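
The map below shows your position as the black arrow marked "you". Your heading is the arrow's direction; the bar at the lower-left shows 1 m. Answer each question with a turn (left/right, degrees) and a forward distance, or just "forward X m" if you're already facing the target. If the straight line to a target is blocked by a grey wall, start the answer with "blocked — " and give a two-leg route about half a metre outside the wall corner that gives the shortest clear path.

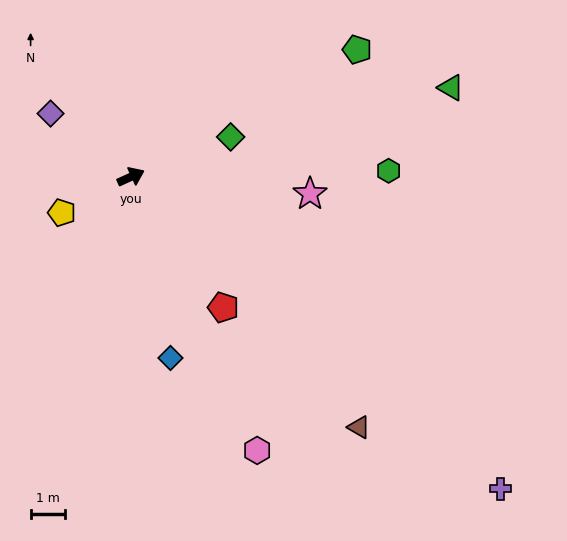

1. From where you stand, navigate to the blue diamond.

turn right 102°, forward 5.4 m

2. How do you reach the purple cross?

turn right 65°, forward 14.0 m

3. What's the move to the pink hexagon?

turn right 90°, forward 8.7 m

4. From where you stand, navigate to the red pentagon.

turn right 79°, forward 4.6 m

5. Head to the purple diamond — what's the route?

turn left 117°, forward 3.0 m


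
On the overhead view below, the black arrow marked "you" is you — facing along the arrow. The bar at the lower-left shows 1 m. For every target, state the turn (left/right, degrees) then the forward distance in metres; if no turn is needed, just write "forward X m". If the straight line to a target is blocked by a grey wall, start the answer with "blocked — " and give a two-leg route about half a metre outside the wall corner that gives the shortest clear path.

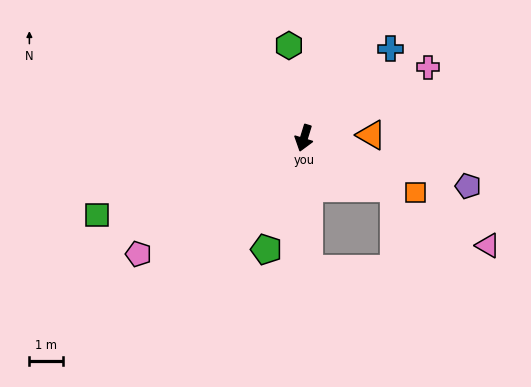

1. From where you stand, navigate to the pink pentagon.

turn right 38°, forward 6.0 m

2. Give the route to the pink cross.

turn left 137°, forward 4.2 m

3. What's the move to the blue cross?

turn left 153°, forward 3.7 m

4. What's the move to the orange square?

turn left 81°, forward 3.7 m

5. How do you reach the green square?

turn right 52°, forward 6.6 m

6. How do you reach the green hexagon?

turn right 154°, forward 2.8 m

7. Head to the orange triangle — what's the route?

turn left 110°, forward 2.0 m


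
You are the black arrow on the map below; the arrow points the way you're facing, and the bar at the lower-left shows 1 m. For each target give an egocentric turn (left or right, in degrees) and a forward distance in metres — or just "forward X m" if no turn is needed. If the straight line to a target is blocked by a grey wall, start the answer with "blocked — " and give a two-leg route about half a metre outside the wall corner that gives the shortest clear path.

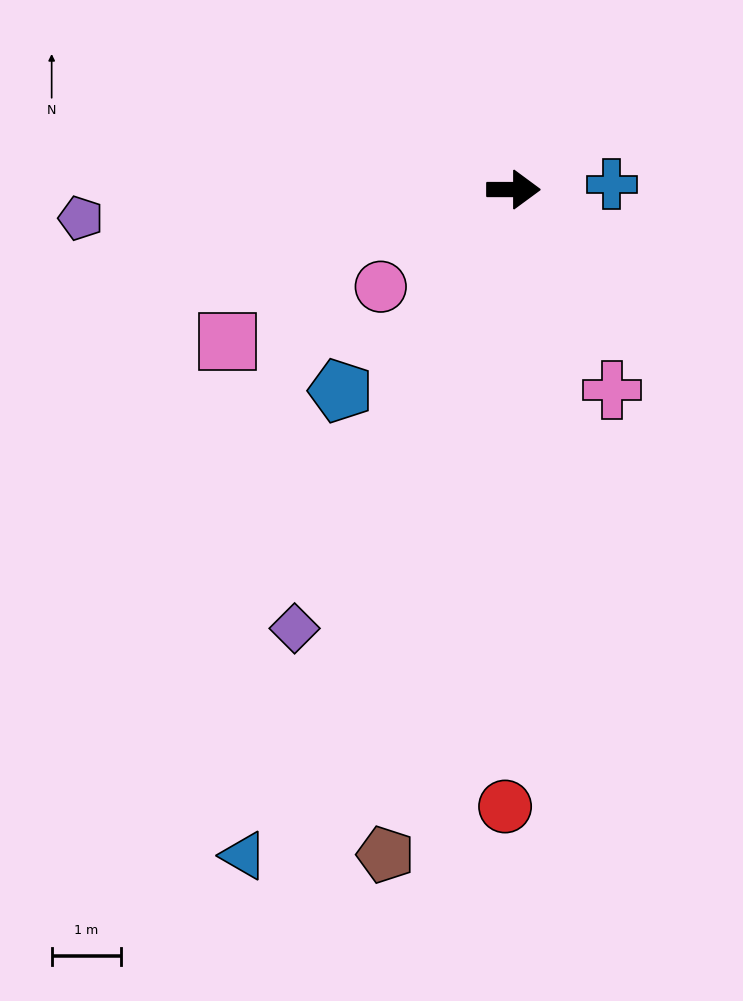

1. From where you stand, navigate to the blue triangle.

turn right 112°, forward 10.4 m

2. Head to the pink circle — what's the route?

turn right 144°, forward 2.4 m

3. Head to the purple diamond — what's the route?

turn right 116°, forward 7.1 m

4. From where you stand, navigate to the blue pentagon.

turn right 131°, forward 3.8 m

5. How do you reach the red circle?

turn right 91°, forward 8.9 m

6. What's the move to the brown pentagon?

turn right 101°, forward 9.8 m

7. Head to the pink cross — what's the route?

turn right 64°, forward 3.2 m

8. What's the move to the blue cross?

turn left 3°, forward 1.4 m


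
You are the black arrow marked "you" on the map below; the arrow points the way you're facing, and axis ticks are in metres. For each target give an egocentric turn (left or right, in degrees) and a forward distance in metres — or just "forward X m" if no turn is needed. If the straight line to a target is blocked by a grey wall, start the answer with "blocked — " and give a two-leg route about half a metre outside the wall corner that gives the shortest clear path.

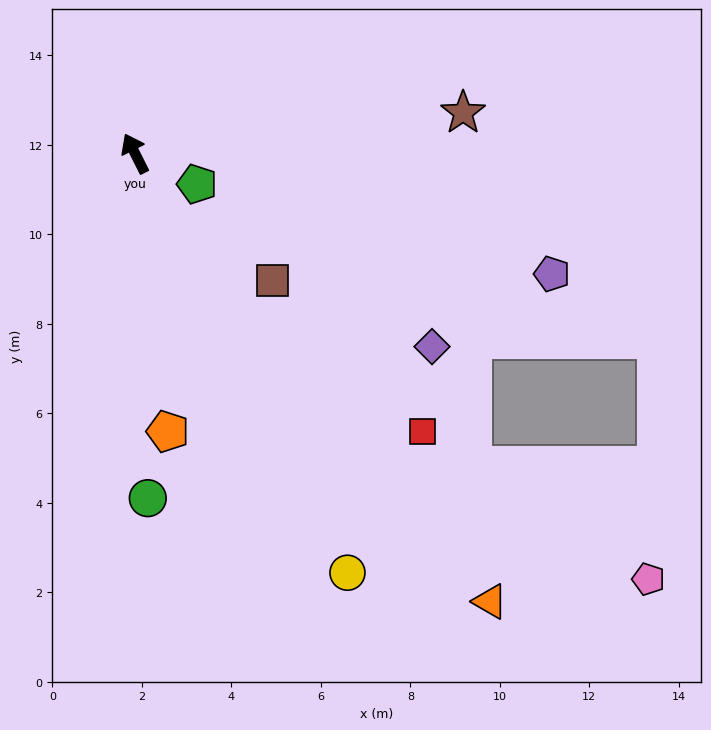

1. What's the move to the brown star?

turn right 110°, forward 7.4 m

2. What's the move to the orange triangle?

turn right 168°, forward 12.8 m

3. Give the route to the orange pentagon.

turn left 160°, forward 6.3 m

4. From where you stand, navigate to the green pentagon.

turn right 143°, forward 1.5 m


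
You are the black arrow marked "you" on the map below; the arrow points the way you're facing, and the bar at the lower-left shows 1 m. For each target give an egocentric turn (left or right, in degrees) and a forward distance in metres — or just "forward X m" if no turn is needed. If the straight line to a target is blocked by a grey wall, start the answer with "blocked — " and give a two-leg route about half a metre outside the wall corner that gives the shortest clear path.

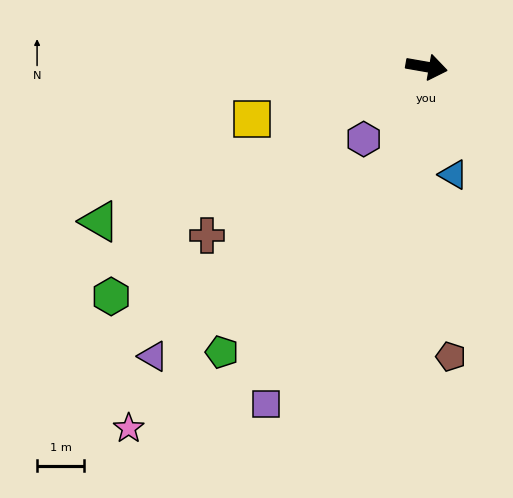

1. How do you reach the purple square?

turn right 106°, forward 8.0 m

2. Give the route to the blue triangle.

turn right 66°, forward 2.4 m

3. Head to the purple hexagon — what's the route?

turn right 121°, forward 2.0 m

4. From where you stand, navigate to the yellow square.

turn right 153°, forward 3.9 m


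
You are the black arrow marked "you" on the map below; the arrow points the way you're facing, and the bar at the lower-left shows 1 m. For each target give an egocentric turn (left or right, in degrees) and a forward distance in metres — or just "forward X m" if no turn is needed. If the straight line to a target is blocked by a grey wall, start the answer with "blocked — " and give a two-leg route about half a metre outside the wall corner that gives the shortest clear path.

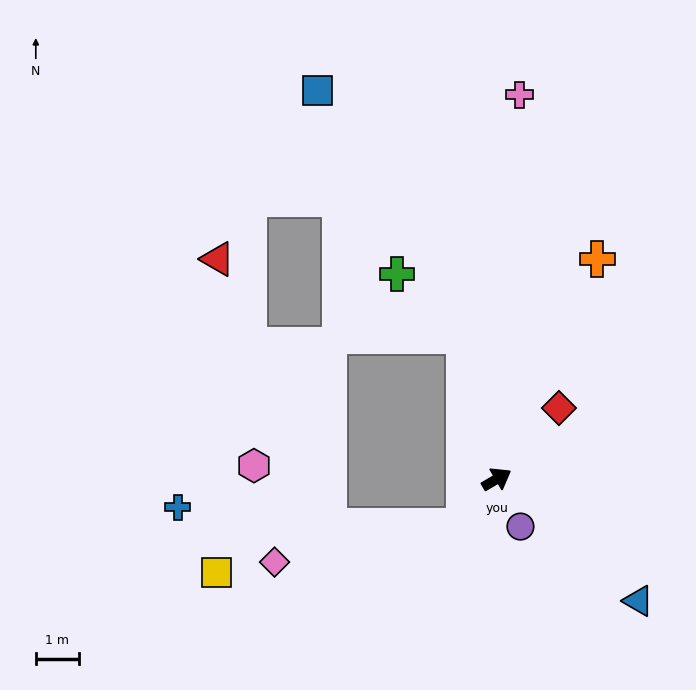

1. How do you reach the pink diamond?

blocked — turn right 155°, forward 1.3 m, then turn right 45°, forward 4.5 m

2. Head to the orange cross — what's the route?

turn left 35°, forward 5.6 m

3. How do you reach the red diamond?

turn left 18°, forward 2.2 m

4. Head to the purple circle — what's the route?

turn right 94°, forward 1.2 m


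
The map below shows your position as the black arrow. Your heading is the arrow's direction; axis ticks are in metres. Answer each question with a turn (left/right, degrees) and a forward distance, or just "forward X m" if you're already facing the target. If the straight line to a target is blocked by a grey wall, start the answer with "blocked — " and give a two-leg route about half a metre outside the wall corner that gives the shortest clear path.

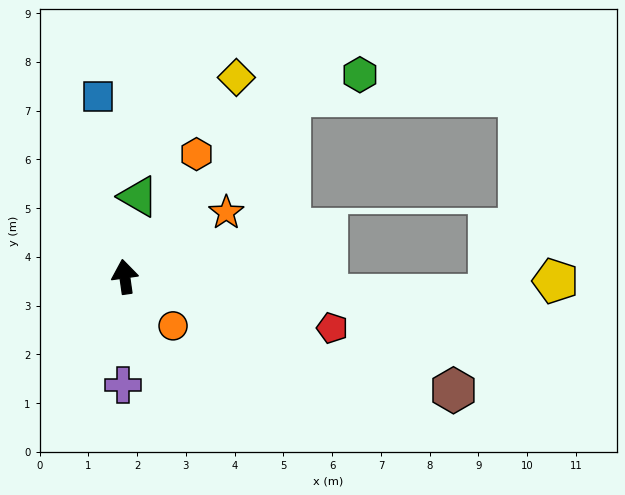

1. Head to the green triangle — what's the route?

turn right 18°, forward 1.7 m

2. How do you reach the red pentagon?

turn right 112°, forward 4.4 m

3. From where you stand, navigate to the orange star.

turn right 66°, forward 2.5 m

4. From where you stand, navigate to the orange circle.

turn right 144°, forward 1.4 m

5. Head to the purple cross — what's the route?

turn left 171°, forward 2.2 m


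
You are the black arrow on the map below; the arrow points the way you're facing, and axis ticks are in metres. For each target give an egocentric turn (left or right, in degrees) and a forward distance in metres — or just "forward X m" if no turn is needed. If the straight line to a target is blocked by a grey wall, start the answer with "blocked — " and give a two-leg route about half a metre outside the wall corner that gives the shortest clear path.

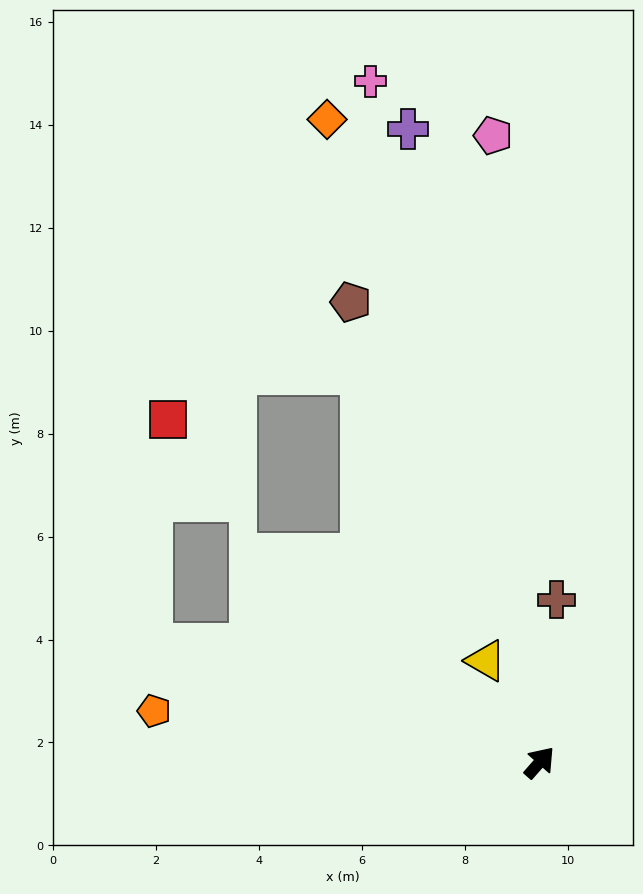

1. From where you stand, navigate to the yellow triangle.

turn left 69°, forward 2.2 m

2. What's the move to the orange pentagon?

turn left 124°, forward 7.6 m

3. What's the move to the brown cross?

turn left 35°, forward 3.2 m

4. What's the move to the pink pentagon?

turn left 46°, forward 12.2 m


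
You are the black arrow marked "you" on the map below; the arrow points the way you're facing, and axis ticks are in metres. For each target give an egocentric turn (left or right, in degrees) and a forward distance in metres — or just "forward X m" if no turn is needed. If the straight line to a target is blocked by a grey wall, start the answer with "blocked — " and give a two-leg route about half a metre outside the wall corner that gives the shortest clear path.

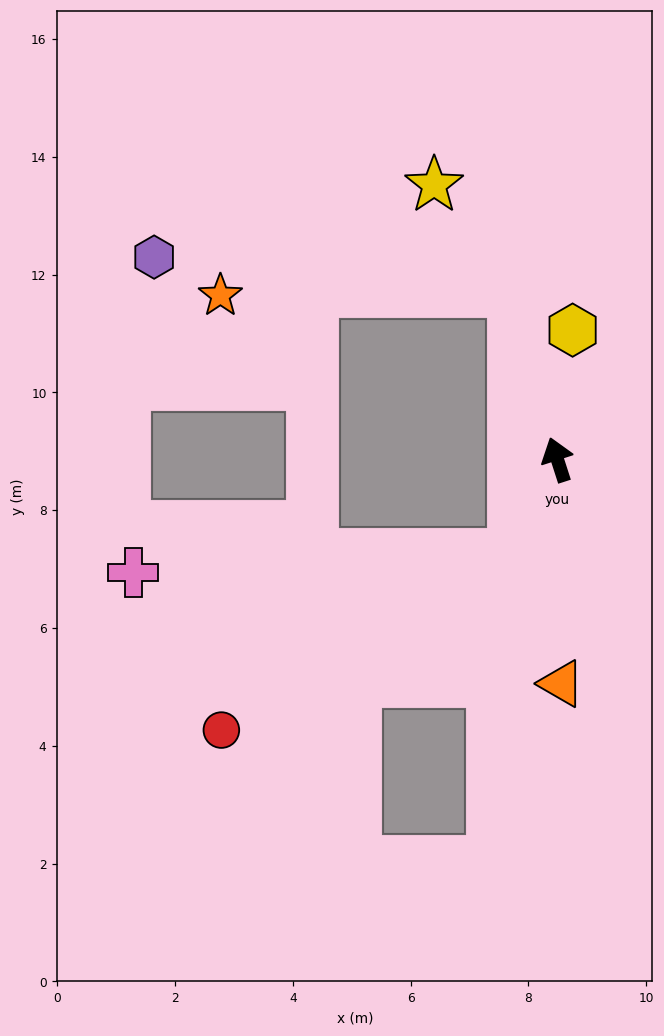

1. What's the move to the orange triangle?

turn left 163°, forward 3.8 m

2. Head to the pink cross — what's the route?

blocked — turn left 136°, forward 1.8 m, then turn right 61°, forward 6.4 m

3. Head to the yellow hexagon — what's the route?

turn right 25°, forward 2.2 m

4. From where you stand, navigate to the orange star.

blocked — turn right 3°, forward 2.9 m, then turn left 76°, forward 5.0 m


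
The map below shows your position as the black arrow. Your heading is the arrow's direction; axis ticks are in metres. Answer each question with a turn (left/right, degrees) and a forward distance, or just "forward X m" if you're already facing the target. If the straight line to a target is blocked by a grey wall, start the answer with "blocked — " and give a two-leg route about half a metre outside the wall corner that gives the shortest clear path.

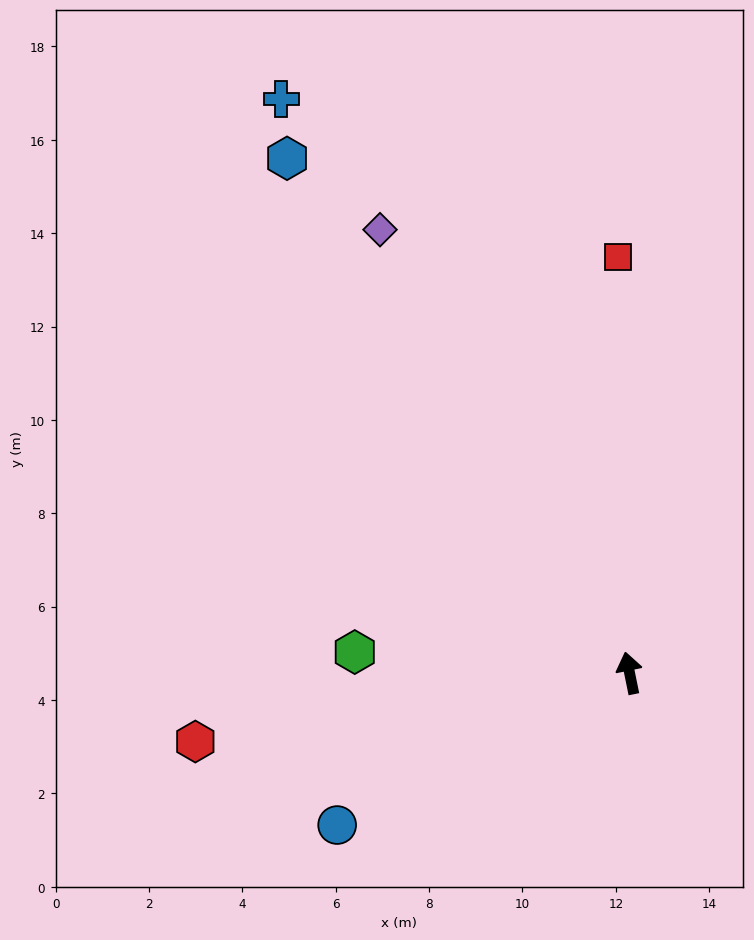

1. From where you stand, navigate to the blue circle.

turn left 106°, forward 7.1 m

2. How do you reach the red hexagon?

turn left 87°, forward 9.4 m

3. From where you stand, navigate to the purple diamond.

turn left 18°, forward 10.9 m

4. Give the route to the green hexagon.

turn left 74°, forward 5.9 m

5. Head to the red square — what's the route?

turn right 10°, forward 8.9 m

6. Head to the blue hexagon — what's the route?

turn left 22°, forward 13.2 m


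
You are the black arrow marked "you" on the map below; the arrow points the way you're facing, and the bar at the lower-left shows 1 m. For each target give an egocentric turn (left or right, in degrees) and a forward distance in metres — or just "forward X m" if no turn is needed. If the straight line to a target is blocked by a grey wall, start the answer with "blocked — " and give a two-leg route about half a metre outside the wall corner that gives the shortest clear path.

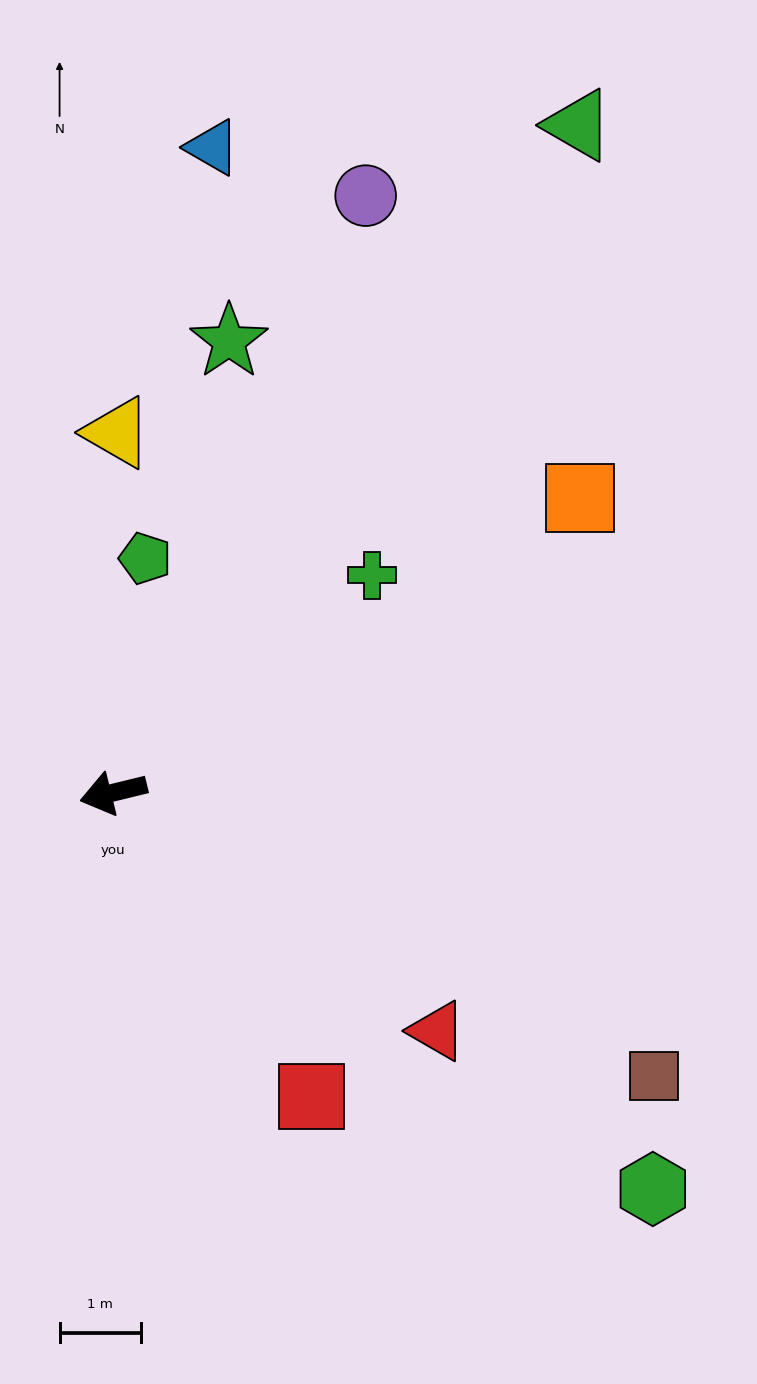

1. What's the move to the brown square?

turn left 139°, forward 7.5 m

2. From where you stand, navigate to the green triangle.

turn right 139°, forward 10.0 m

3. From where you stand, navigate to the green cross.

turn right 154°, forward 4.1 m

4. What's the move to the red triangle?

turn left 130°, forward 4.9 m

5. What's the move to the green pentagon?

turn right 111°, forward 2.9 m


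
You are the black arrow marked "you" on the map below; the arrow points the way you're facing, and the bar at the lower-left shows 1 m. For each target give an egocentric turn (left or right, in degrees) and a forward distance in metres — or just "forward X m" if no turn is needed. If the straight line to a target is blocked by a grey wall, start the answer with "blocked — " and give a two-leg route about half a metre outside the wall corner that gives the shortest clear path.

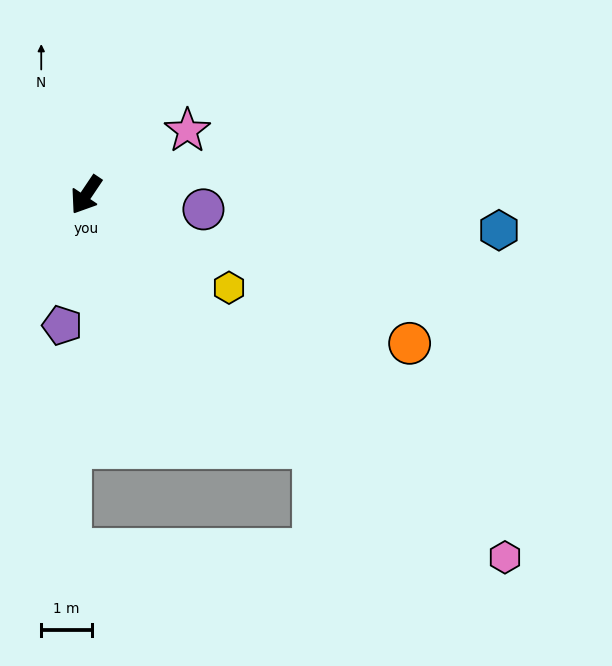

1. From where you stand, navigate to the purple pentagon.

turn left 24°, forward 2.6 m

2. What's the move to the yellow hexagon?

turn left 91°, forward 3.4 m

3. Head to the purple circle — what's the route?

turn left 117°, forward 2.3 m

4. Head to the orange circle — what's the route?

turn left 99°, forward 7.0 m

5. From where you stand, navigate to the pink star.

turn left 156°, forward 2.4 m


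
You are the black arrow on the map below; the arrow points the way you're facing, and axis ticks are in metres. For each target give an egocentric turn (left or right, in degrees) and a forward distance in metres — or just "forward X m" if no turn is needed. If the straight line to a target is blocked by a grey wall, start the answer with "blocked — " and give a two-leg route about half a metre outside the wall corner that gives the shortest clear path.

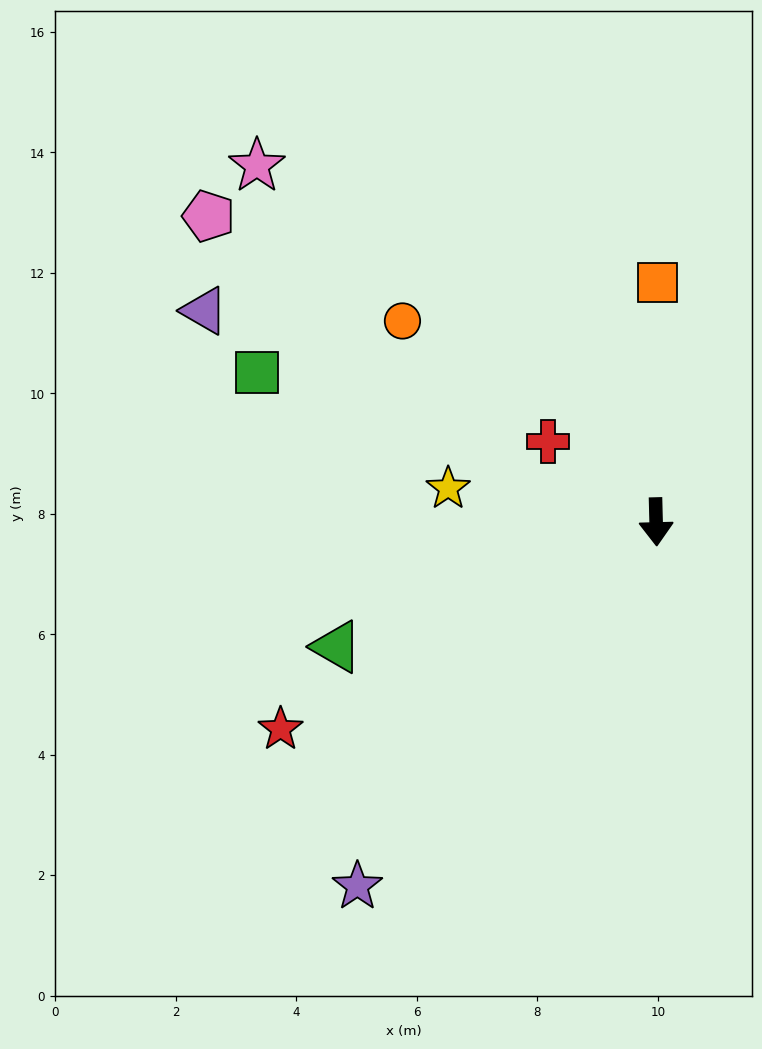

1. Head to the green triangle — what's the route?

turn right 70°, forward 5.7 m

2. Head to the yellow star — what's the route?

turn right 101°, forward 3.5 m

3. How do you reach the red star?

turn right 63°, forward 7.1 m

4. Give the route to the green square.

turn right 112°, forward 7.1 m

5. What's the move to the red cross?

turn right 128°, forward 2.2 m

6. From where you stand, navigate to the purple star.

turn right 41°, forward 7.8 m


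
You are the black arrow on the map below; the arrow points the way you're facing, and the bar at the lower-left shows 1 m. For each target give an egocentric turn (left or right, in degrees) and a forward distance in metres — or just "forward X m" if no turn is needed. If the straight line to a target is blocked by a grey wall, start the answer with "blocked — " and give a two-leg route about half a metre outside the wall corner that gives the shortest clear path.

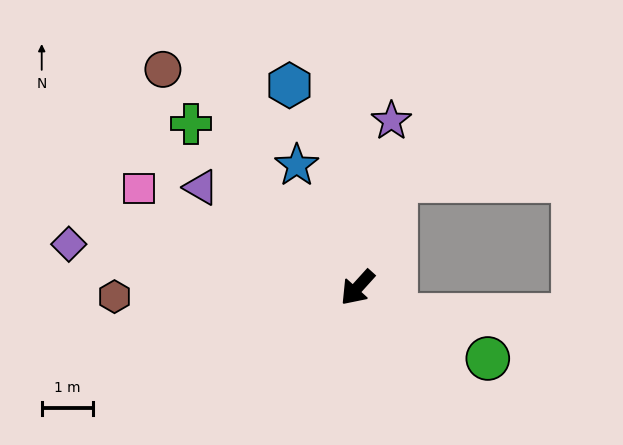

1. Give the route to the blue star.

turn right 111°, forward 2.7 m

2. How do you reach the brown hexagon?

turn right 46°, forward 4.7 m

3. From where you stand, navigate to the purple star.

turn right 149°, forward 3.3 m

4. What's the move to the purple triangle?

turn right 81°, forward 3.6 m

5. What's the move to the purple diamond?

turn right 56°, forward 5.7 m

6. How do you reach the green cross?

turn right 93°, forward 4.6 m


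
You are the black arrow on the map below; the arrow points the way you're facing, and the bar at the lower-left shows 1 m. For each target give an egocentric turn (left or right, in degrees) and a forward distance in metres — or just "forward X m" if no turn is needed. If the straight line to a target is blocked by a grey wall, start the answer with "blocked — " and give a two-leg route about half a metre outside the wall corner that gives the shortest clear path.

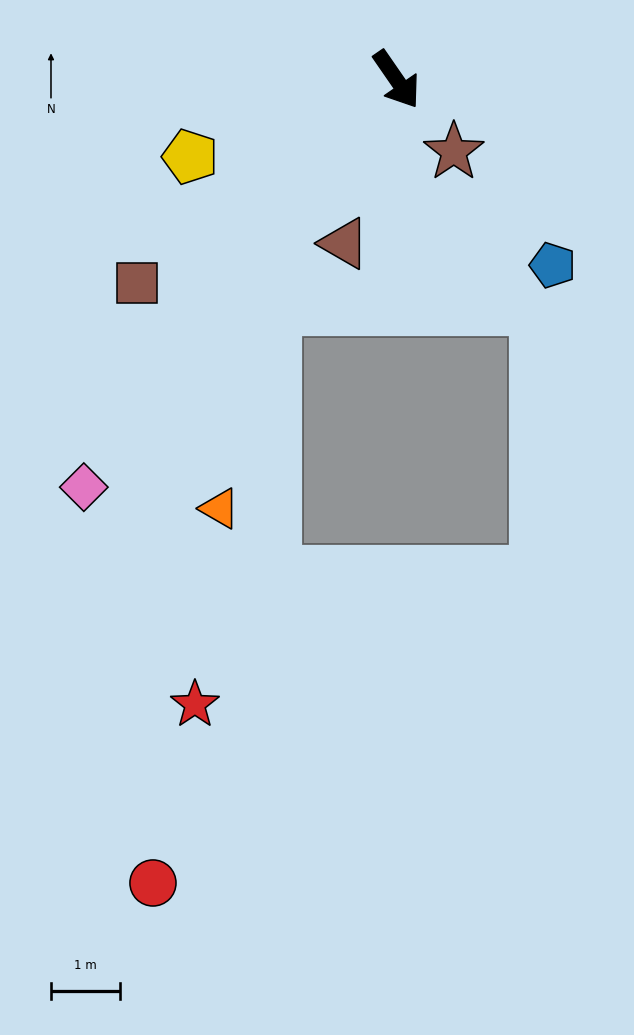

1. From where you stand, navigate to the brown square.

turn right 86°, forward 4.7 m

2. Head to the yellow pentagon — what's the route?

turn right 104°, forward 3.2 m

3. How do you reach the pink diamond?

turn right 72°, forward 7.4 m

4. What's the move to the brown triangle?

turn right 52°, forward 2.5 m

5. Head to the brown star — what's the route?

turn left 4°, forward 1.3 m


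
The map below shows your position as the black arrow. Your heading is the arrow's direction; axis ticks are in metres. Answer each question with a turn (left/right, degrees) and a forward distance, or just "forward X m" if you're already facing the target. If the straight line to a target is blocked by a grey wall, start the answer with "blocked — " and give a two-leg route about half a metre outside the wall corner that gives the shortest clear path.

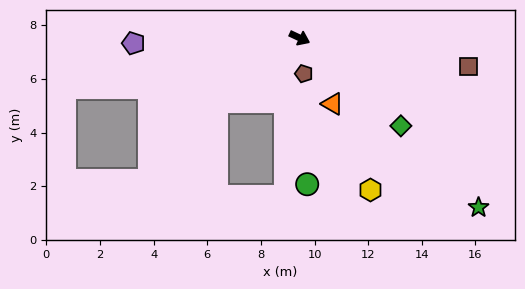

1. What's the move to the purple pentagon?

turn right 153°, forward 6.2 m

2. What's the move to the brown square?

turn left 16°, forward 6.4 m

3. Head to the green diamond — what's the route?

turn right 16°, forward 5.0 m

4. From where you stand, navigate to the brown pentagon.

turn right 58°, forward 1.3 m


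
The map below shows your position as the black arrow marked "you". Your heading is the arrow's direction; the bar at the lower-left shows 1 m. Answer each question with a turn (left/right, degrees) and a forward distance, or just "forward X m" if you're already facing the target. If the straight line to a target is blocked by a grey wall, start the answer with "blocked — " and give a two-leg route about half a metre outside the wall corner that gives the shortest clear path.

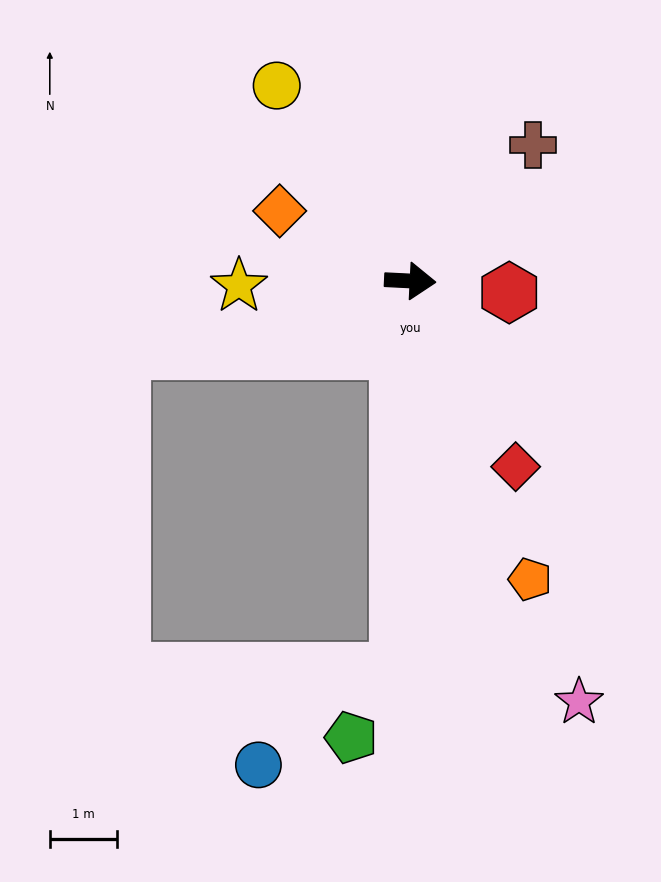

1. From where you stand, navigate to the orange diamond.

turn left 155°, forward 2.2 m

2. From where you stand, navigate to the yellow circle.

turn left 127°, forward 3.5 m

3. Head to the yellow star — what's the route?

turn right 176°, forward 2.5 m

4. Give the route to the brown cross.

turn left 51°, forward 2.7 m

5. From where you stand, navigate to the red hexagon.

turn right 4°, forward 1.5 m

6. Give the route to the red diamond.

turn right 58°, forward 3.2 m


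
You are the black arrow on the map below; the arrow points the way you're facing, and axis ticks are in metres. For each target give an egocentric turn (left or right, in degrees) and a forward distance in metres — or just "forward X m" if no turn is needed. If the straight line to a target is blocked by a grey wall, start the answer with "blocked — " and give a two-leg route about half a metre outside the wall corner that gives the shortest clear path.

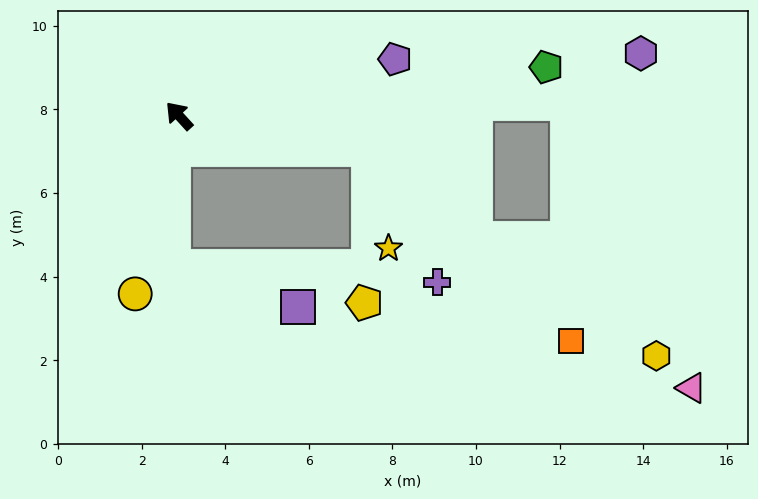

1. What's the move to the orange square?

blocked — turn right 142°, forward 4.6 m, then turn right 34°, forward 6.7 m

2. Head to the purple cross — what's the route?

blocked — turn right 142°, forward 4.6 m, then turn right 53°, forward 3.6 m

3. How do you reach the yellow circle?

turn left 124°, forward 4.4 m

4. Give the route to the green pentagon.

turn right 125°, forward 8.9 m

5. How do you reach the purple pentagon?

turn right 118°, forward 5.3 m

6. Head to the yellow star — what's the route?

blocked — turn right 142°, forward 4.6 m, then turn right 69°, forward 2.4 m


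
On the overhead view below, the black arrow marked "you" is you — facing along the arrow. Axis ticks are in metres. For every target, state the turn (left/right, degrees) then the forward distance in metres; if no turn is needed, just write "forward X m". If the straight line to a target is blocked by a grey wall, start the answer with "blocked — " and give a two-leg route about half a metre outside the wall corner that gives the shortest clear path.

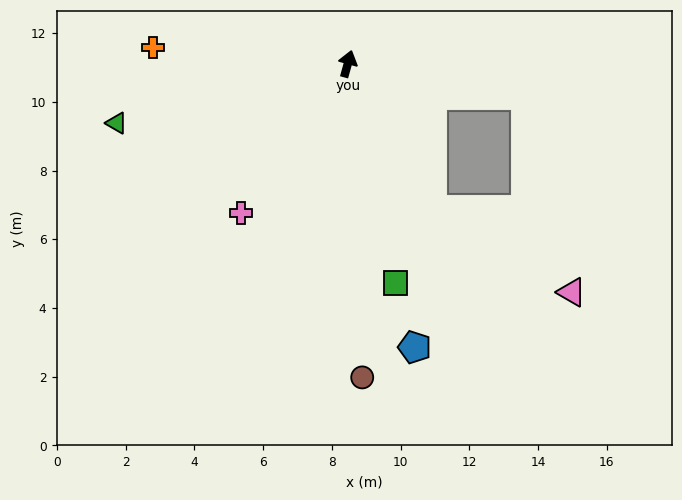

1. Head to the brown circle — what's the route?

turn right 162°, forward 9.1 m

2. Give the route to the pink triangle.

blocked — turn right 134°, forward 4.9 m, then turn left 29°, forward 4.7 m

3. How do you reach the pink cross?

turn left 160°, forward 5.3 m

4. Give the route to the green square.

turn right 152°, forward 6.5 m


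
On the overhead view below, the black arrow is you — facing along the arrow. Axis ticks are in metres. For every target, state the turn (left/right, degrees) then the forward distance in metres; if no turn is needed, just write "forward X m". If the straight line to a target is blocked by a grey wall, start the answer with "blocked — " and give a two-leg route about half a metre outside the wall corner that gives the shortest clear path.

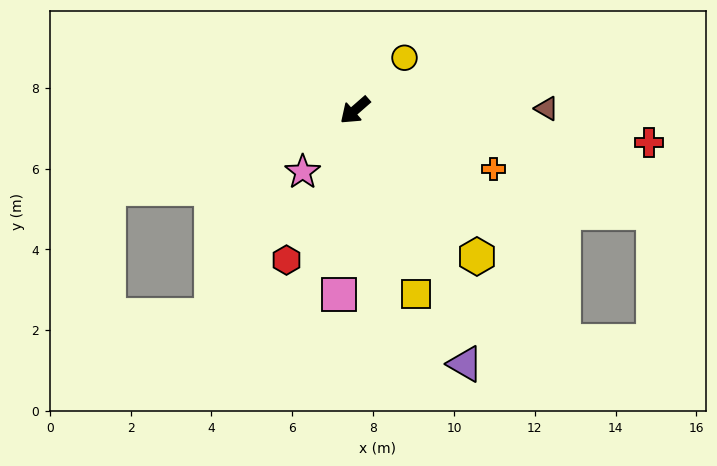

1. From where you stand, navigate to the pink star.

turn left 9°, forward 2.0 m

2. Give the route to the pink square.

turn left 44°, forward 4.6 m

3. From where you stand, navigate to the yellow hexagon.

turn left 89°, forward 4.7 m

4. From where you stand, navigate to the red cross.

turn left 133°, forward 7.3 m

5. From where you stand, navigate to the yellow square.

turn left 67°, forward 4.8 m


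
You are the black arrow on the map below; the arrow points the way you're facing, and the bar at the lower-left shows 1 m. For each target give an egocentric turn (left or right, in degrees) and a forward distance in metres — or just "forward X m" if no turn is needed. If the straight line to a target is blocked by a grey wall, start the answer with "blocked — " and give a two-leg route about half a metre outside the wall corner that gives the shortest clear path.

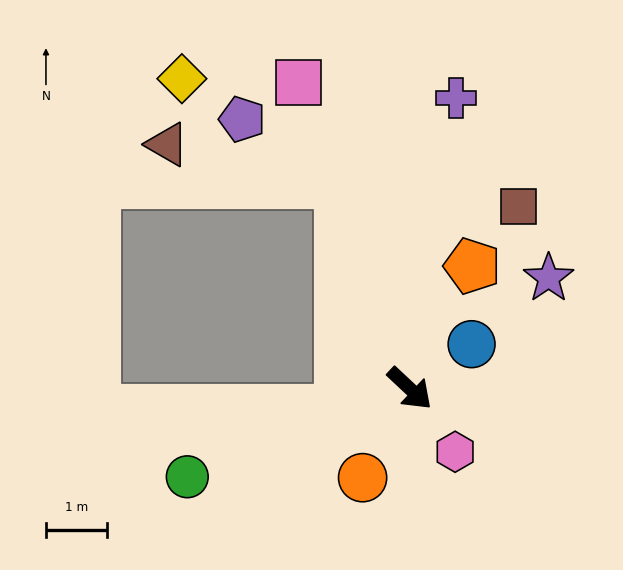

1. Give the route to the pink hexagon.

turn right 11°, forward 1.3 m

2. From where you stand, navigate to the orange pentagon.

turn left 106°, forward 2.3 m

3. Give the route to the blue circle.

turn left 79°, forward 1.3 m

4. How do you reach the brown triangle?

blocked — turn left 152°, forward 3.6 m, then turn left 58°, forward 2.9 m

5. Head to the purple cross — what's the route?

turn left 124°, forward 4.9 m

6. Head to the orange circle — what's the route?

turn right 75°, forward 1.7 m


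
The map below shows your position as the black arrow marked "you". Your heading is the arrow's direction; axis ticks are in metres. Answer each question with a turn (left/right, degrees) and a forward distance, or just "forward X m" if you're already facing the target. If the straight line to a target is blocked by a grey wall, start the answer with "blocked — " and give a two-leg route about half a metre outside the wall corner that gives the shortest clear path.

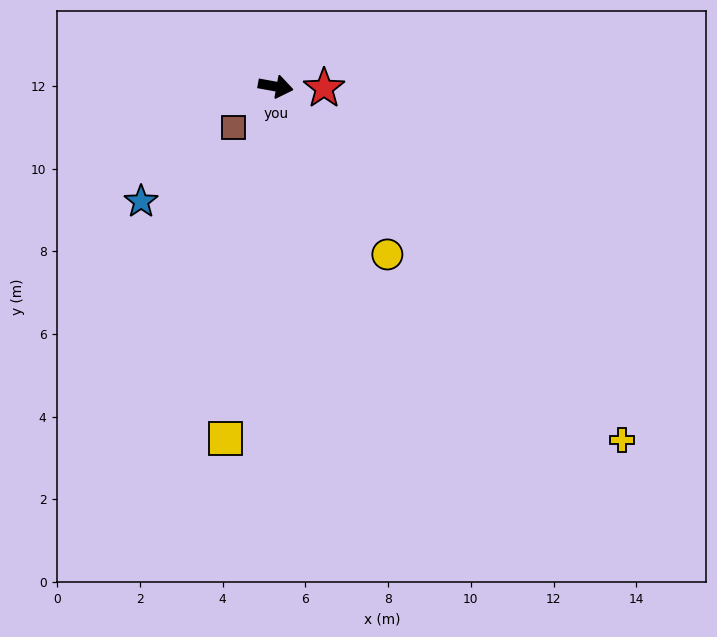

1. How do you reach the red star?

turn left 8°, forward 1.2 m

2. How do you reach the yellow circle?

turn right 46°, forward 4.9 m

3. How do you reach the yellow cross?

turn right 35°, forward 12.0 m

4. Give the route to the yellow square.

turn right 88°, forward 8.6 m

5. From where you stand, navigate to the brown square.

turn right 125°, forward 1.4 m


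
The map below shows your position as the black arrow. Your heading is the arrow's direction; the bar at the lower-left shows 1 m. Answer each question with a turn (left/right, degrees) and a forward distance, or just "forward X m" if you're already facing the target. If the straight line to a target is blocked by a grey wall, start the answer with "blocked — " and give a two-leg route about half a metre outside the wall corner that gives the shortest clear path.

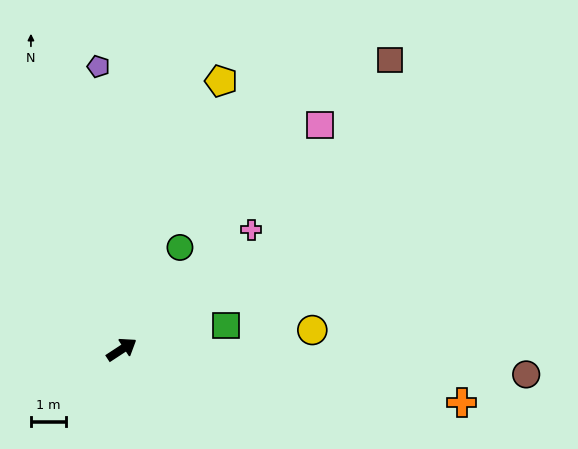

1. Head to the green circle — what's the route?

turn left 27°, forward 3.4 m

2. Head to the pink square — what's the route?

turn left 15°, forward 8.7 m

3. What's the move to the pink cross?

turn left 10°, forward 5.1 m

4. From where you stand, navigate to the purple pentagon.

turn left 61°, forward 8.2 m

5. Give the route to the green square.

turn right 20°, forward 3.1 m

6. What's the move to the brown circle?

turn right 37°, forward 11.7 m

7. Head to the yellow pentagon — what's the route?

turn left 36°, forward 8.3 m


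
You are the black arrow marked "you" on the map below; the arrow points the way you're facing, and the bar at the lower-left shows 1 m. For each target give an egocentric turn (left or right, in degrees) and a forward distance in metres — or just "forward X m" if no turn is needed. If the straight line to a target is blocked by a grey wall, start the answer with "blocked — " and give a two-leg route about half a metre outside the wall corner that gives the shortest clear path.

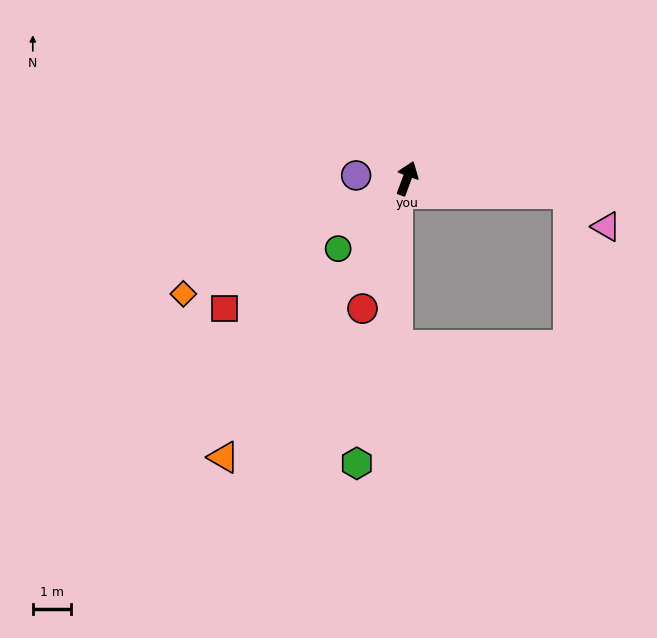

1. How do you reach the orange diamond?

turn left 138°, forward 6.6 m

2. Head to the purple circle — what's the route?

turn left 107°, forward 1.3 m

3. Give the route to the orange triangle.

turn left 167°, forward 8.8 m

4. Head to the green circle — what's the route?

turn left 156°, forward 2.6 m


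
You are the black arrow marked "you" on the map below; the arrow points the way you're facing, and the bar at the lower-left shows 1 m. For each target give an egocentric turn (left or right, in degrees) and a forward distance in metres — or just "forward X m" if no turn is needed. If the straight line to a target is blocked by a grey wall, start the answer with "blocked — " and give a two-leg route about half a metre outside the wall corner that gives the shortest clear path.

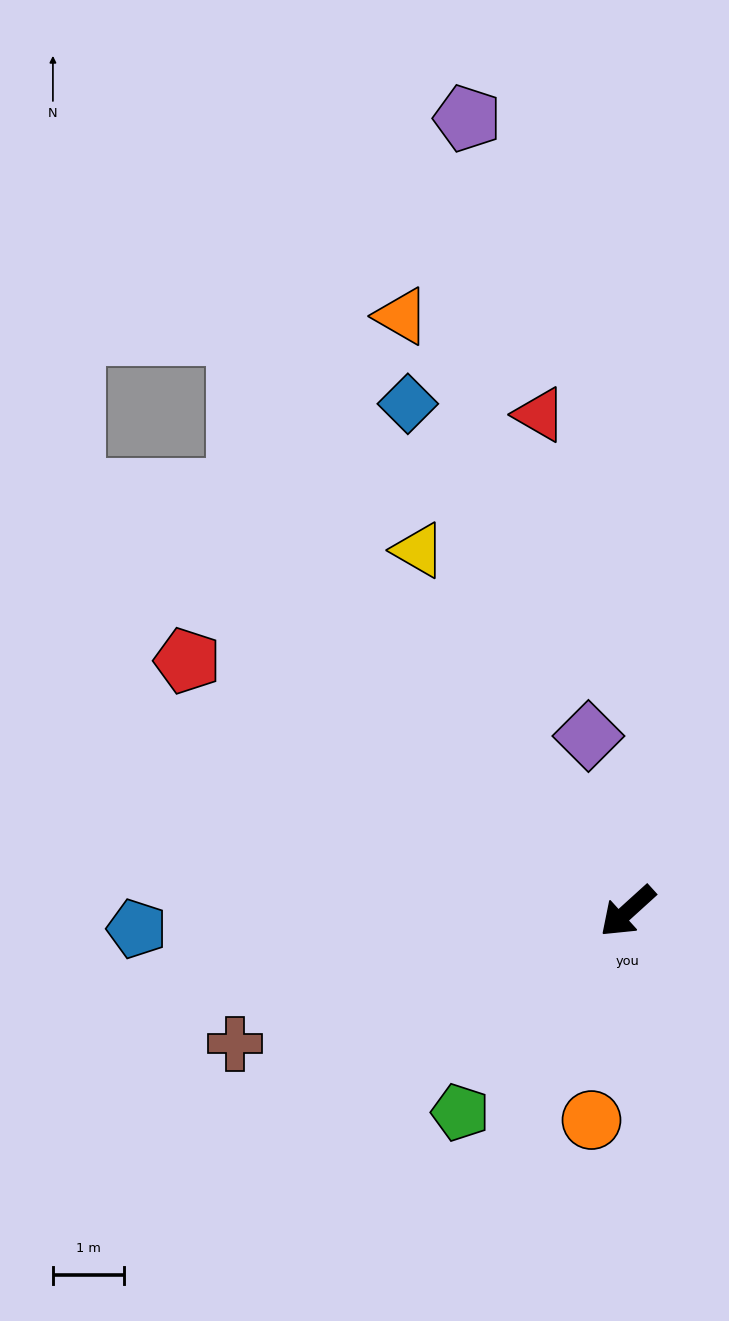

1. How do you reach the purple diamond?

turn right 120°, forward 2.5 m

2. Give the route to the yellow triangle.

turn right 102°, forward 5.9 m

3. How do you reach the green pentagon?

turn left 8°, forward 3.7 m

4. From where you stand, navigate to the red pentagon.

turn right 72°, forward 7.1 m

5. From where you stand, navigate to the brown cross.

turn right 24°, forward 5.8 m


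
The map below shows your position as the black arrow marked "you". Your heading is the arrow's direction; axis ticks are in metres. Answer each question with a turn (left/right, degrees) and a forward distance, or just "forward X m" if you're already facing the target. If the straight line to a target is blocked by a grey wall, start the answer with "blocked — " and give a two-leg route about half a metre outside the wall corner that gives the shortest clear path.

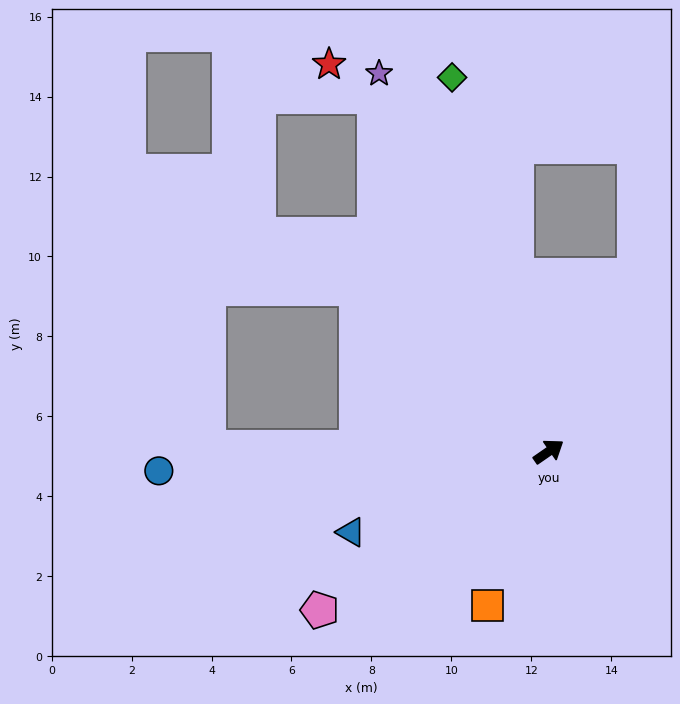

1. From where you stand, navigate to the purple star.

turn left 79°, forward 10.4 m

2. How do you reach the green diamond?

turn left 70°, forward 9.7 m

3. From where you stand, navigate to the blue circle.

turn left 148°, forward 9.8 m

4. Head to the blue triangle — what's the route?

turn left 167°, forward 5.3 m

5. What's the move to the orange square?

turn right 146°, forward 4.1 m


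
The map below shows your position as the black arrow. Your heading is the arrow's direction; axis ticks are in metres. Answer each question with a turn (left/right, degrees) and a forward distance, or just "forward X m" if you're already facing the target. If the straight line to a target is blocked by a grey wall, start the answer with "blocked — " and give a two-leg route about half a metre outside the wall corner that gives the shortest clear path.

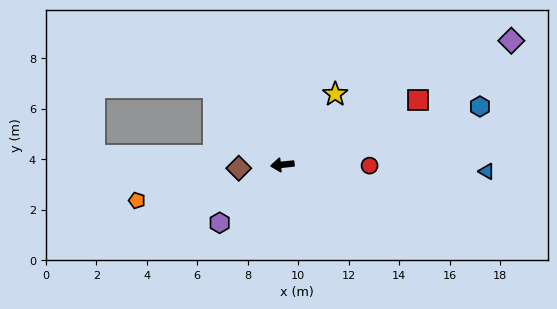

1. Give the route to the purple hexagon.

turn left 37°, forward 3.4 m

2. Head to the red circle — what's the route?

turn left 173°, forward 3.5 m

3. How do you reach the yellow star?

turn right 133°, forward 3.5 m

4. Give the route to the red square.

turn right 161°, forward 6.0 m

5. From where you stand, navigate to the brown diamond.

forward 1.7 m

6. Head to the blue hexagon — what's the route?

turn right 170°, forward 8.2 m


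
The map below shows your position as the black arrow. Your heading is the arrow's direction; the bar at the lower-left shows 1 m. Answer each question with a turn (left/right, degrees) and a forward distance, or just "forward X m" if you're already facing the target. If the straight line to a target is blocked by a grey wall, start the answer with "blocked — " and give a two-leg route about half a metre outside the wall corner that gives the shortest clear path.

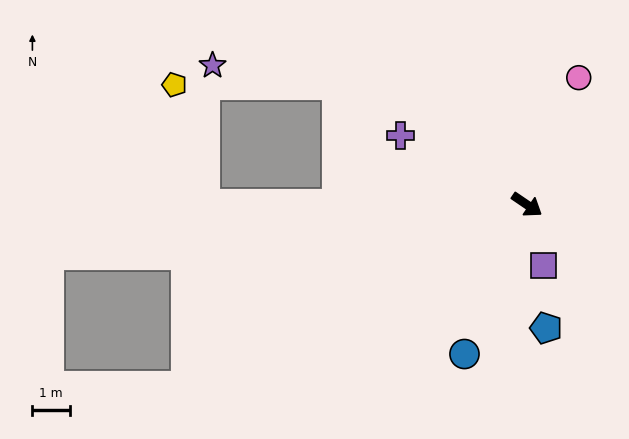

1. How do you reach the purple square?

turn right 41°, forward 1.7 m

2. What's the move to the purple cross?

turn right 175°, forward 3.8 m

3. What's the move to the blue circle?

turn right 78°, forward 4.3 m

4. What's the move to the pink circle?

turn left 102°, forward 3.6 m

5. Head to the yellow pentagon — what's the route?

blocked — turn right 146°, forward 8.6 m, then turn right 76°, forward 3.3 m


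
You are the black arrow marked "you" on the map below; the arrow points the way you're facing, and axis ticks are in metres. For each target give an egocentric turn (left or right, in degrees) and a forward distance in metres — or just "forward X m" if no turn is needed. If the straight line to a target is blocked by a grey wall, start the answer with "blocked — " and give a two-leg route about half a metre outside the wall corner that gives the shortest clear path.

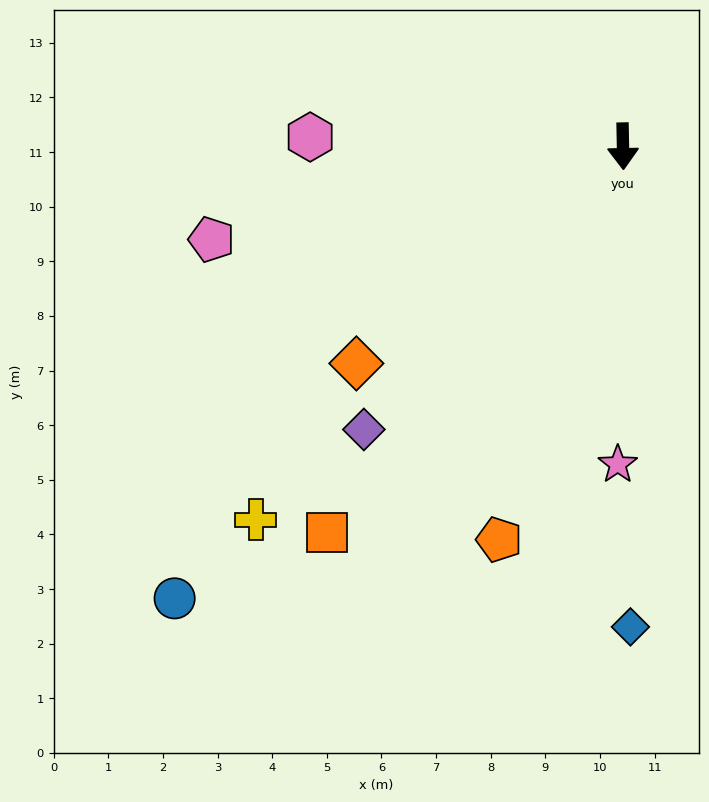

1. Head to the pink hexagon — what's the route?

turn right 93°, forward 5.7 m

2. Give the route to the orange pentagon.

turn right 19°, forward 7.5 m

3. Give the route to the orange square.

turn right 39°, forward 8.9 m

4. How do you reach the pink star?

turn right 2°, forward 5.8 m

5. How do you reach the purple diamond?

turn right 44°, forward 7.0 m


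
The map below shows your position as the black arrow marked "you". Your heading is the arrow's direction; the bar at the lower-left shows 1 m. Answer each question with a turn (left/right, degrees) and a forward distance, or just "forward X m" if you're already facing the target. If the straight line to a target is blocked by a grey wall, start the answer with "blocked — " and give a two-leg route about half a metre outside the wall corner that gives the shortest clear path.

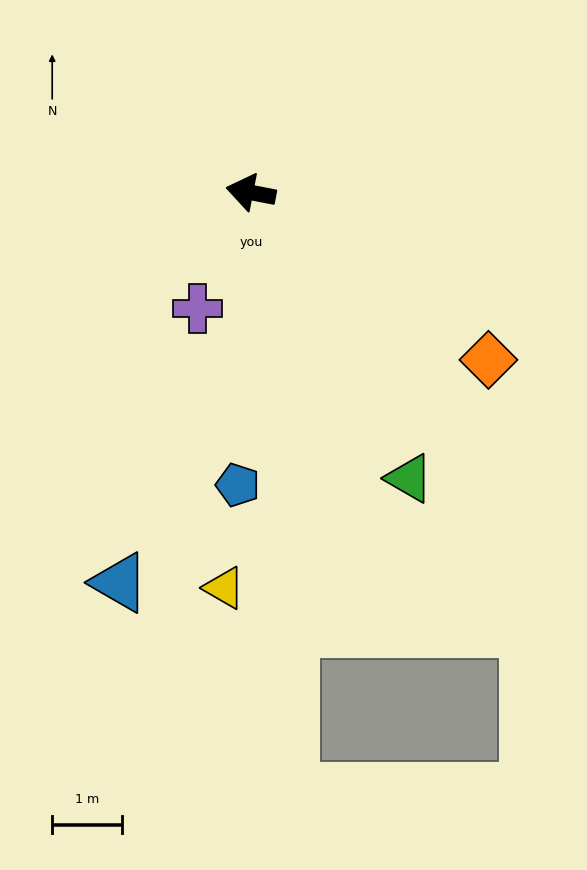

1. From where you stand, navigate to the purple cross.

turn left 76°, forward 1.8 m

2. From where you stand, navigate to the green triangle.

turn left 130°, forward 4.7 m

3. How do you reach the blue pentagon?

turn left 98°, forward 4.2 m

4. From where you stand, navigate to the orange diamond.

turn left 156°, forward 4.1 m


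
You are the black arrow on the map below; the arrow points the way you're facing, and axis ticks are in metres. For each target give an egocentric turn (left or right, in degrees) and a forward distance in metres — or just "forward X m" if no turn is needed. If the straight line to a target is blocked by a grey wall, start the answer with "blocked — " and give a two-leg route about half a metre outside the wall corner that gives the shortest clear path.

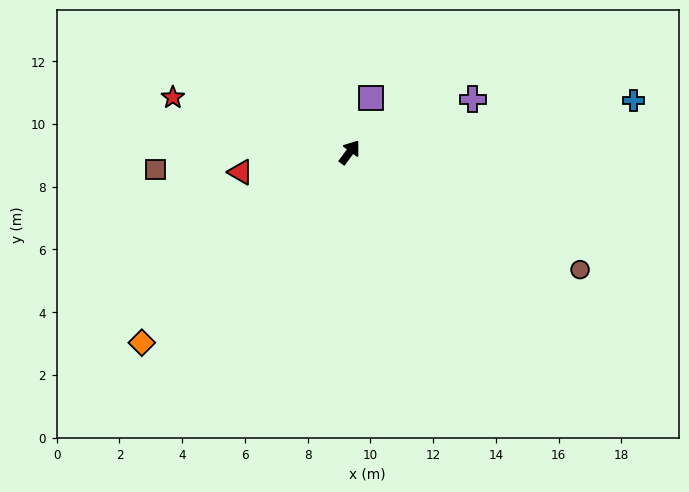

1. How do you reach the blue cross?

turn right 43°, forward 9.2 m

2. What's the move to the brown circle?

turn right 80°, forward 8.2 m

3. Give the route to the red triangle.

turn left 137°, forward 3.5 m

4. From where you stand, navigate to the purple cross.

turn right 30°, forward 4.3 m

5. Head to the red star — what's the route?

turn left 109°, forward 5.9 m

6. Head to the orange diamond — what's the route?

turn left 169°, forward 9.0 m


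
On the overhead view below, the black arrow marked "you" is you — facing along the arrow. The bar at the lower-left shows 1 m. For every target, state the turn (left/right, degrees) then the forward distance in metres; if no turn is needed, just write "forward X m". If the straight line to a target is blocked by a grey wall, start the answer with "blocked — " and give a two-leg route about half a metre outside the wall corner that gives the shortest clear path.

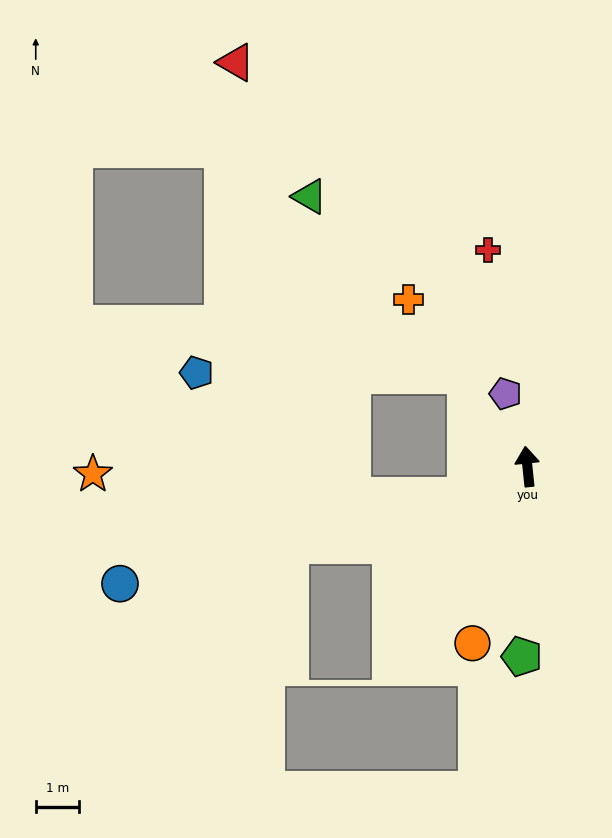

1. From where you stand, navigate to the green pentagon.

turn left 172°, forward 4.4 m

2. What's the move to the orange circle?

turn left 157°, forward 4.3 m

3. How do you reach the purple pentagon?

turn left 11°, forward 1.7 m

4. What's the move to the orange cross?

turn left 29°, forward 4.7 m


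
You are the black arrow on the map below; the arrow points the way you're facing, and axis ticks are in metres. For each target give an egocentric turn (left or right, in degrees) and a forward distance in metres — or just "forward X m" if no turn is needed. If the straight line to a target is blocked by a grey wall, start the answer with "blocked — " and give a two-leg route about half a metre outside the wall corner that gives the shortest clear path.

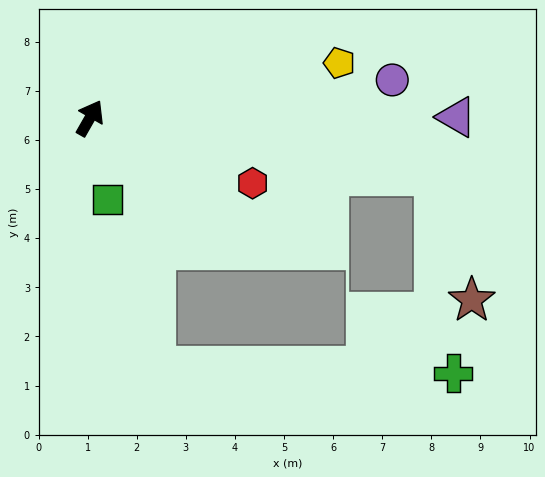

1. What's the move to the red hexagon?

turn right 82°, forward 3.6 m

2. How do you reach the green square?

turn right 138°, forward 1.7 m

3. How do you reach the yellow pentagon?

turn right 48°, forward 5.2 m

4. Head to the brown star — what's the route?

blocked — turn right 70°, forward 7.1 m, then turn right 64°, forward 2.6 m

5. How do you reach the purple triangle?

turn right 60°, forward 7.5 m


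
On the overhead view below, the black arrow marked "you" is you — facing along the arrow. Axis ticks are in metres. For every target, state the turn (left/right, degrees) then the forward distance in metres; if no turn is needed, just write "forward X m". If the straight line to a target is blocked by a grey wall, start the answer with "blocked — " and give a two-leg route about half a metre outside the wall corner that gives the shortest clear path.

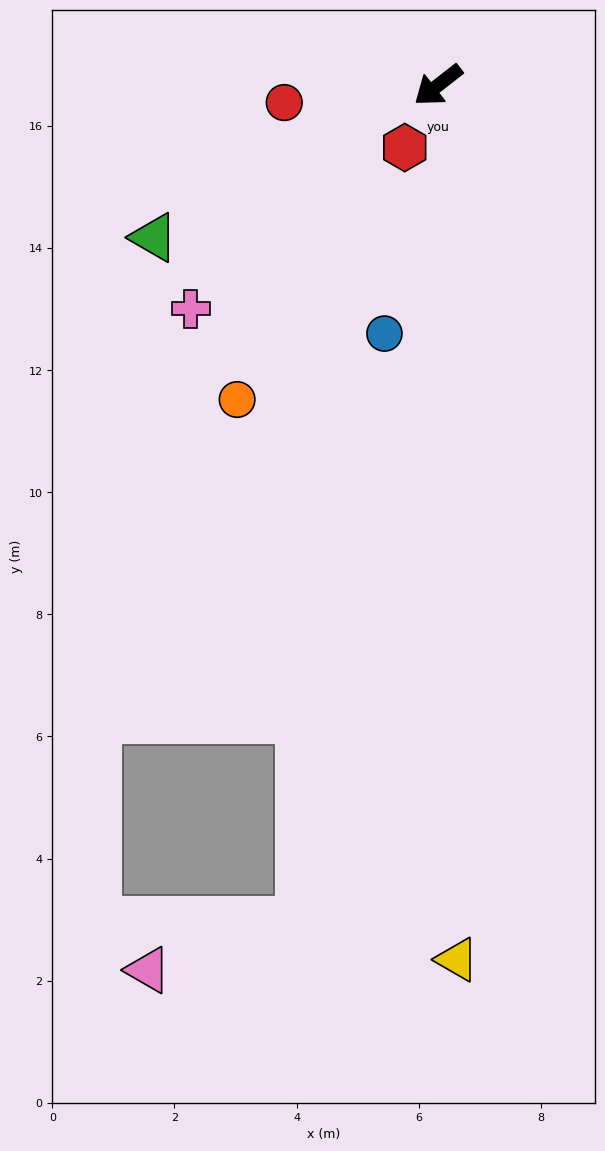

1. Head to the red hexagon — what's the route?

turn left 24°, forward 1.2 m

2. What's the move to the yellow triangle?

turn left 53°, forward 14.3 m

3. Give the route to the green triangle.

turn right 10°, forward 5.3 m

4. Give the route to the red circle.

turn right 32°, forward 2.5 m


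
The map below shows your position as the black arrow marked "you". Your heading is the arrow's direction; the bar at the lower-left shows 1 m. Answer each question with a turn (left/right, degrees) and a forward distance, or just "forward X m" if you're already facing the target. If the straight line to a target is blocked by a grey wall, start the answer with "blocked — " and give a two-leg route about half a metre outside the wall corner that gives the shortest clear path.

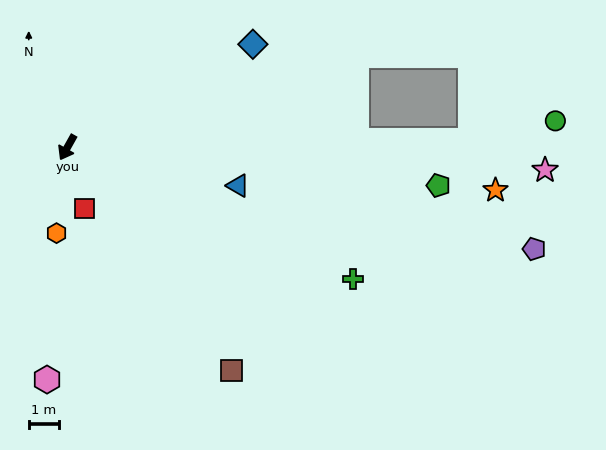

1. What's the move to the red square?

turn left 45°, forward 2.1 m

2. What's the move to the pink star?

turn left 117°, forward 15.7 m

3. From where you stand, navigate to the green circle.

blocked — turn left 120°, forward 13.2 m, then turn left 13°, forward 2.8 m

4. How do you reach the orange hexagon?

turn left 22°, forward 2.8 m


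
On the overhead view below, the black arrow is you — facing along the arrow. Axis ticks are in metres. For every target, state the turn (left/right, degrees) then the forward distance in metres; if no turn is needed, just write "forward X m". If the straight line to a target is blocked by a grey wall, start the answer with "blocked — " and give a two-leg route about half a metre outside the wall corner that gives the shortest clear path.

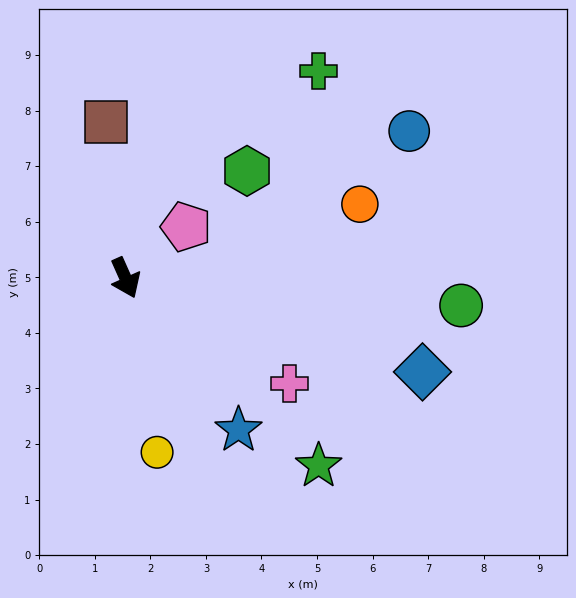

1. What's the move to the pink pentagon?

turn left 106°, forward 1.4 m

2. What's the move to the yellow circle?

turn right 14°, forward 3.2 m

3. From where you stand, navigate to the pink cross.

turn left 33°, forward 3.5 m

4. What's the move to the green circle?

turn left 61°, forward 6.1 m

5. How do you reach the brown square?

turn left 163°, forward 2.8 m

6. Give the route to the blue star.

turn left 13°, forward 3.4 m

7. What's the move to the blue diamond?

turn left 48°, forward 5.6 m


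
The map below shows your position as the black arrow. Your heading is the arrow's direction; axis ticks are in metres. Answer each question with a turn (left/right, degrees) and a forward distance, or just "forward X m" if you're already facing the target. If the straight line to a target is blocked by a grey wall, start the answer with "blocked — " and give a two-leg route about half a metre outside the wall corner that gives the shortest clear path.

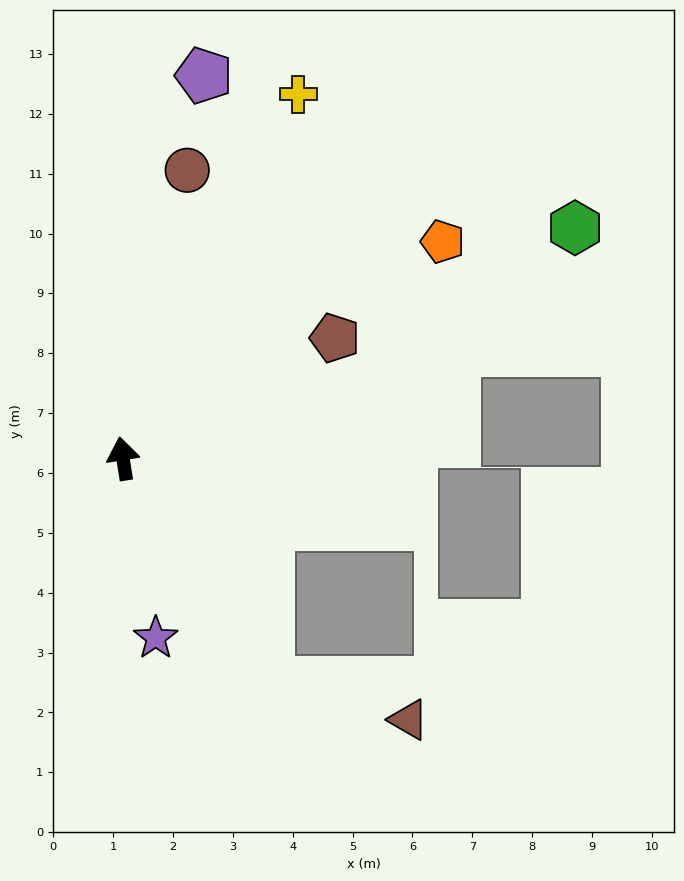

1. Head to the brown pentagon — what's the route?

turn right 69°, forward 4.1 m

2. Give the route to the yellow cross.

turn right 35°, forward 6.8 m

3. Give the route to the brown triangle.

blocked — turn right 156°, forward 4.5 m, then turn left 42°, forward 2.4 m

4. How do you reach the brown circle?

turn right 22°, forward 4.9 m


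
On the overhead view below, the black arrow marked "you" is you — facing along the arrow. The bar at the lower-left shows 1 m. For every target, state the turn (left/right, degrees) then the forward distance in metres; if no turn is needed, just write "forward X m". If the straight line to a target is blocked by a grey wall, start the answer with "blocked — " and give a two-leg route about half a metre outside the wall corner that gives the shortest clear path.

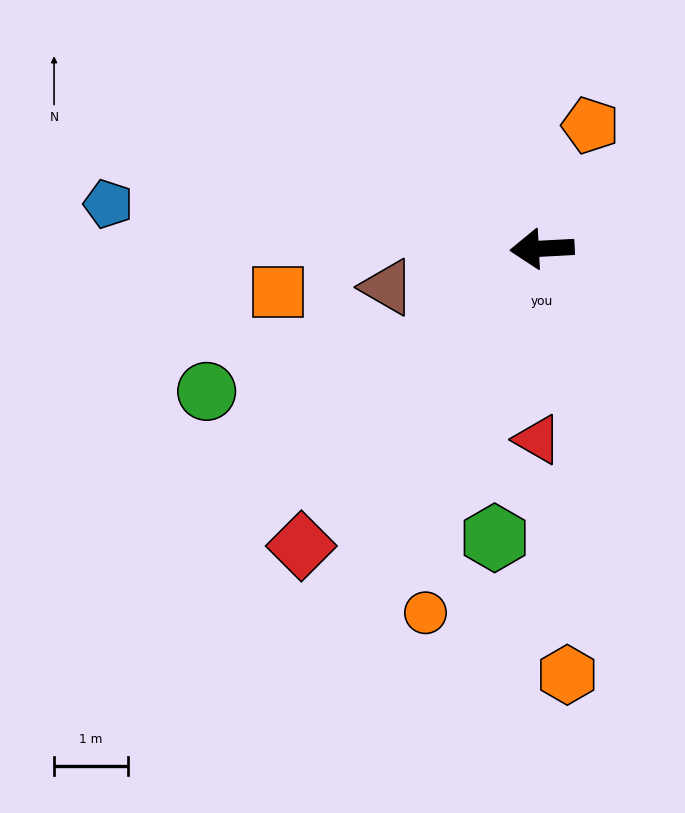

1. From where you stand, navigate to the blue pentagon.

turn right 9°, forward 5.9 m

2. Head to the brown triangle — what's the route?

turn left 11°, forward 2.2 m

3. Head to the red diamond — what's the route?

turn left 48°, forward 5.2 m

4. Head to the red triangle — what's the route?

turn left 86°, forward 2.6 m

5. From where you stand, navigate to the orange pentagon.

turn right 114°, forward 1.8 m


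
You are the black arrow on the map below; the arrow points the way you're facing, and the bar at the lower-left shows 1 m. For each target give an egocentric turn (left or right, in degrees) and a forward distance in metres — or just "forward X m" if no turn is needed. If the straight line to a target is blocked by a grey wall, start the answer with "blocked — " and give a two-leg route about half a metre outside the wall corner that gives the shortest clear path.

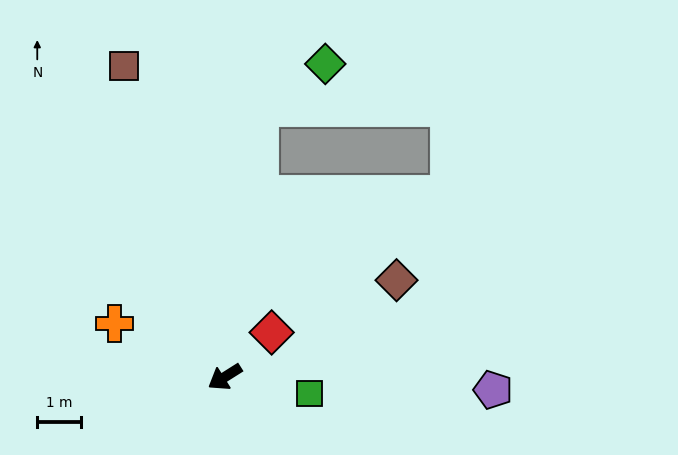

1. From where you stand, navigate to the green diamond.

blocked — turn right 130°, forward 6.2 m, then turn right 48°, forward 1.8 m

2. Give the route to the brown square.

turn right 104°, forward 7.4 m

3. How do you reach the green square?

turn left 137°, forward 2.0 m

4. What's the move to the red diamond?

turn right 169°, forward 1.5 m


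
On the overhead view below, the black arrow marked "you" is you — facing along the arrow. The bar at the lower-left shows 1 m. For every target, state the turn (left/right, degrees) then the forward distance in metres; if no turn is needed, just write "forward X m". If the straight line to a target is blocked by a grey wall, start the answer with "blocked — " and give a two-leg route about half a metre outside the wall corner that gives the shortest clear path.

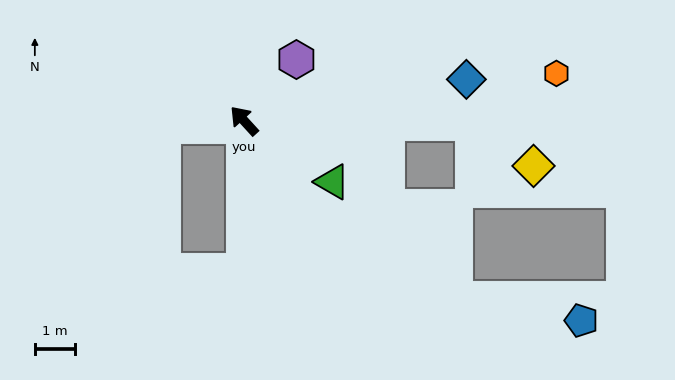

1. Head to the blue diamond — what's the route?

turn right 122°, forward 5.6 m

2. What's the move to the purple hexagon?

turn right 83°, forward 2.0 m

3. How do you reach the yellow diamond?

blocked — turn right 133°, forward 5.6 m, then turn right 34°, forward 1.9 m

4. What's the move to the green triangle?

turn right 167°, forward 2.7 m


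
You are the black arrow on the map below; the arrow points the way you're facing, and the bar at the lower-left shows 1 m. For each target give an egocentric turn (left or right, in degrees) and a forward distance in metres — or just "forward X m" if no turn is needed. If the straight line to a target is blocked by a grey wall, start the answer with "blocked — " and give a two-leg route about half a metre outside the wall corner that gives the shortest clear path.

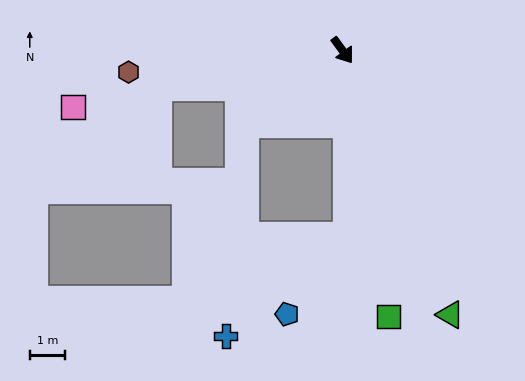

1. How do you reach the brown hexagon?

turn right 120°, forward 6.2 m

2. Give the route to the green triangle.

turn right 14°, forward 8.2 m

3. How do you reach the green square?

turn right 26°, forward 7.8 m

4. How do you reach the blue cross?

blocked — turn right 89°, forward 3.5 m, then turn left 48°, forward 6.1 m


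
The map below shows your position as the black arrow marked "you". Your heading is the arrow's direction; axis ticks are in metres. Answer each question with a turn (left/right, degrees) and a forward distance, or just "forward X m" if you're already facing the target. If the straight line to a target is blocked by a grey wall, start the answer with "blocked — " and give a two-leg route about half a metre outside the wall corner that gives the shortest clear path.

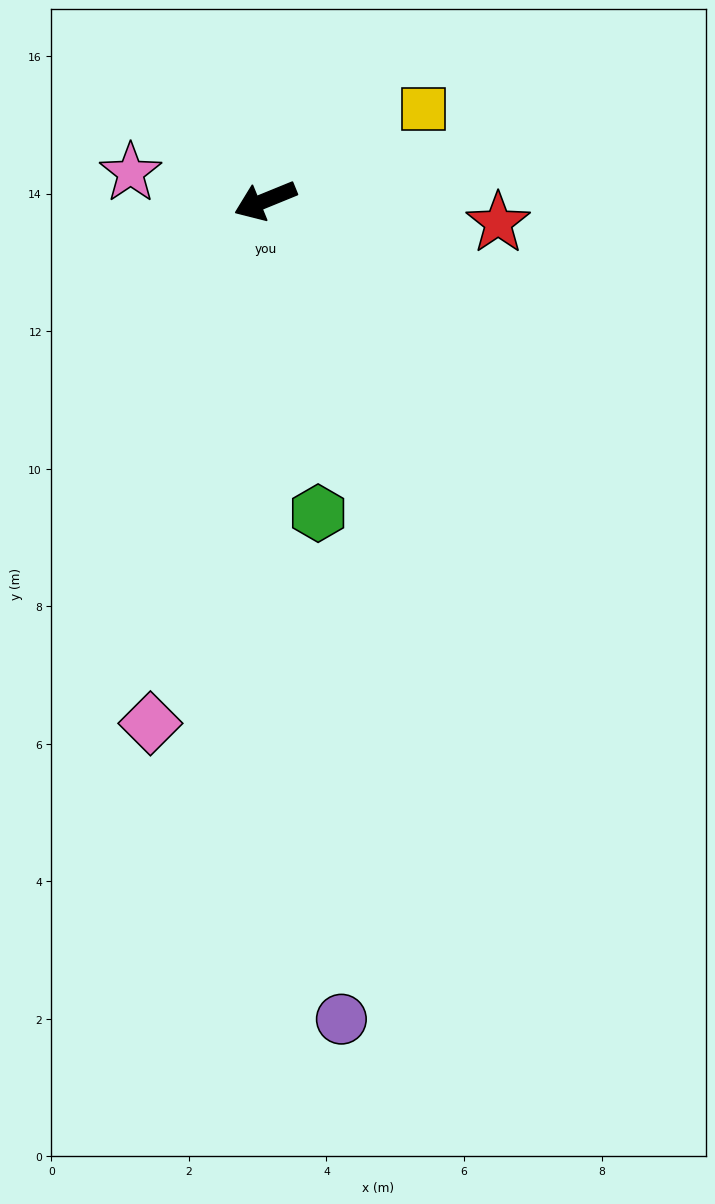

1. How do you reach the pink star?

turn right 34°, forward 2.0 m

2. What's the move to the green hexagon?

turn left 77°, forward 4.6 m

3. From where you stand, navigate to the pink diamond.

turn left 55°, forward 7.8 m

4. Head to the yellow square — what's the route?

turn right 172°, forward 2.7 m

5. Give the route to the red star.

turn left 152°, forward 3.4 m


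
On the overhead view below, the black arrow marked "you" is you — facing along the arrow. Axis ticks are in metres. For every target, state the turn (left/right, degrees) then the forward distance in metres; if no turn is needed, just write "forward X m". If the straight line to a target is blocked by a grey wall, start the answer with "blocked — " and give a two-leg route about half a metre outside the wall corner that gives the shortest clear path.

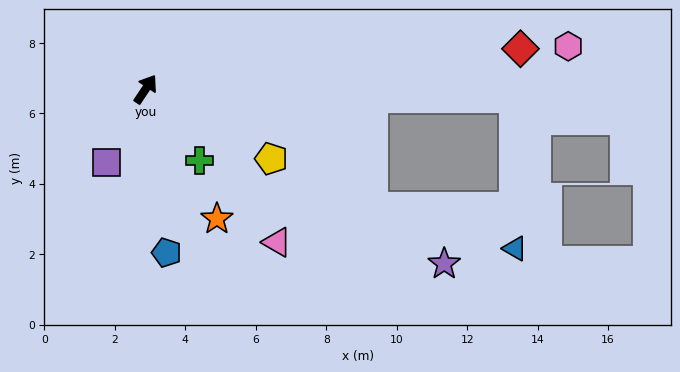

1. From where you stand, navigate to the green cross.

turn right 109°, forward 2.5 m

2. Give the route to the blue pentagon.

turn right 139°, forward 4.7 m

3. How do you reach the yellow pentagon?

turn right 85°, forward 4.1 m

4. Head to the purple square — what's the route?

turn right 175°, forward 2.4 m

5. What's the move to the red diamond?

turn right 50°, forward 10.7 m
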